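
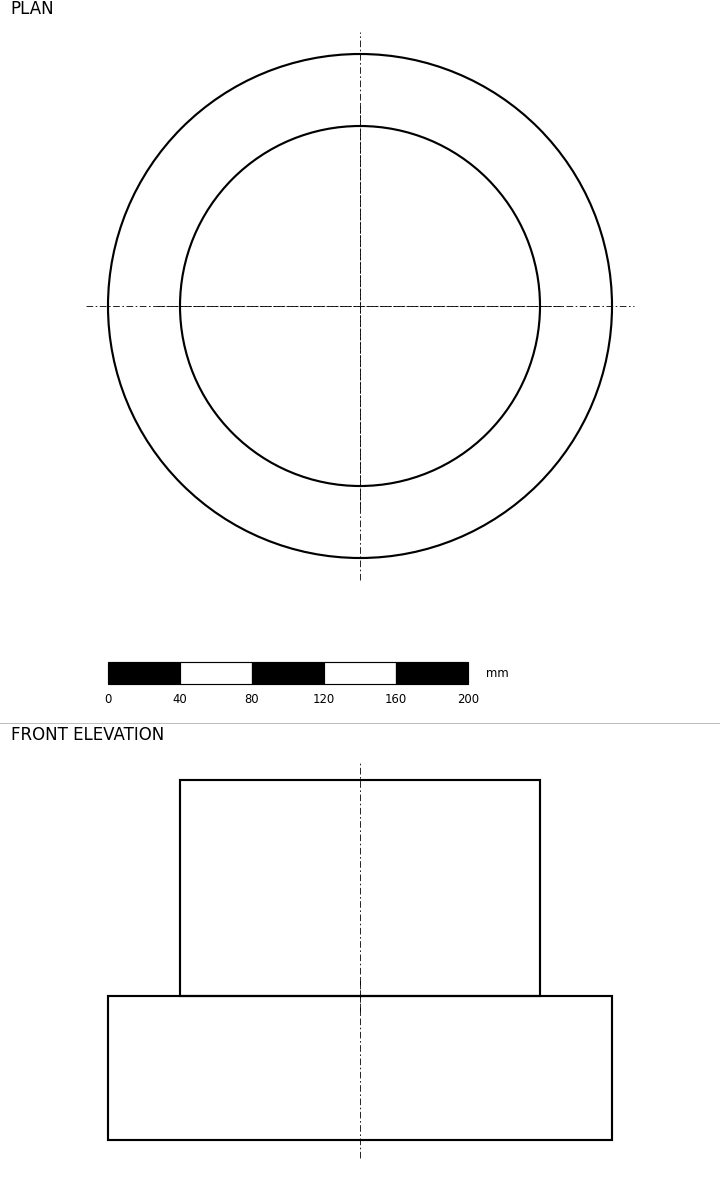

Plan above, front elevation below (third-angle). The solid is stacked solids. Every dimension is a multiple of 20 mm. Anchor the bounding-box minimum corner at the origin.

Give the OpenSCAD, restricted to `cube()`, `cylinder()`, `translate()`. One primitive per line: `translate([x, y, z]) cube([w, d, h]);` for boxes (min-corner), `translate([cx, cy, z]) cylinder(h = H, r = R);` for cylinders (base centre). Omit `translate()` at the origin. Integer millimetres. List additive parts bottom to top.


translate([140, 140, 0]) cylinder(h = 80, r = 140);
translate([140, 140, 80]) cylinder(h = 120, r = 100);


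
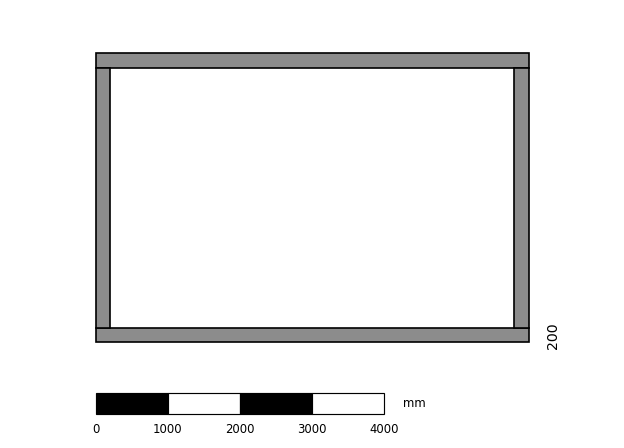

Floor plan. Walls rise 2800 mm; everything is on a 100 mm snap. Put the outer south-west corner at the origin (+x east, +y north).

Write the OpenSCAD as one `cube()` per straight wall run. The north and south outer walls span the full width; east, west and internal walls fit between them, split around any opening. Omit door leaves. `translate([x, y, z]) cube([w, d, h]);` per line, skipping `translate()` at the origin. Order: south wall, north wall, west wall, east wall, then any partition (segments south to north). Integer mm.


cube([6000, 200, 2800]);
translate([0, 3800, 0]) cube([6000, 200, 2800]);
translate([0, 200, 0]) cube([200, 3600, 2800]);
translate([5800, 200, 0]) cube([200, 3600, 2800]);


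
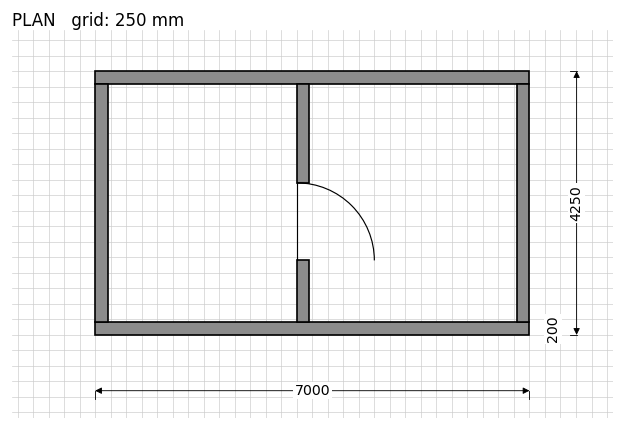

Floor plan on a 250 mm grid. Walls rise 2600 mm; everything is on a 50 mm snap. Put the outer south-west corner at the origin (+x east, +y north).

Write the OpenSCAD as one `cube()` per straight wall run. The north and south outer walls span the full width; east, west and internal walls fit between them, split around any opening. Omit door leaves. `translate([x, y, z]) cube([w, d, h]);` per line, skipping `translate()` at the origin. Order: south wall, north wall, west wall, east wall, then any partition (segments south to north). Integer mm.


cube([7000, 200, 2600]);
translate([0, 4050, 0]) cube([7000, 200, 2600]);
translate([0, 200, 0]) cube([200, 3850, 2600]);
translate([6800, 200, 0]) cube([200, 3850, 2600]);
translate([3250, 200, 0]) cube([200, 1000, 2600]);
translate([3250, 2450, 0]) cube([200, 1600, 2600]);


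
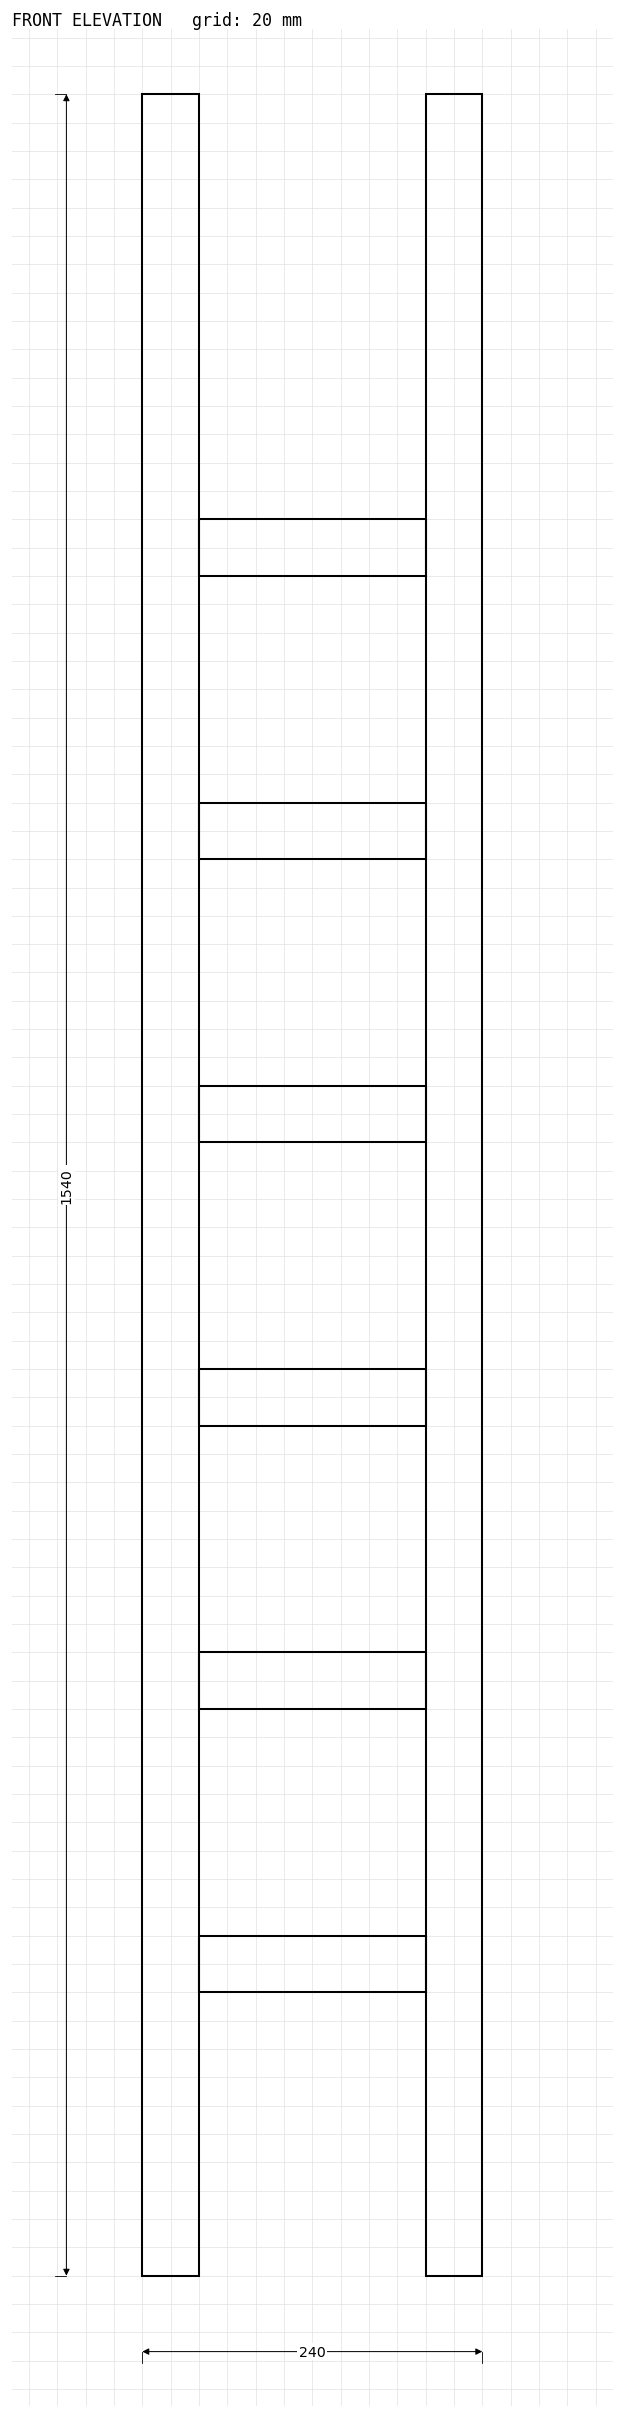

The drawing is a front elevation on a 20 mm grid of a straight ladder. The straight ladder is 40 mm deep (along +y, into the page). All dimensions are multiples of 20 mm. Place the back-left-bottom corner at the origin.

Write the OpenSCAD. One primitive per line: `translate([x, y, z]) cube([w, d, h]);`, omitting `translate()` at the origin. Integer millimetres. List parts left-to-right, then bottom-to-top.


cube([40, 40, 1540]);
translate([40, 0, 200]) cube([160, 40, 40]);
translate([40, 0, 400]) cube([160, 40, 40]);
translate([40, 0, 600]) cube([160, 40, 40]);
translate([40, 0, 800]) cube([160, 40, 40]);
translate([40, 0, 1000]) cube([160, 40, 40]);
translate([40, 0, 1200]) cube([160, 40, 40]);
translate([200, 0, 0]) cube([40, 40, 1540]);


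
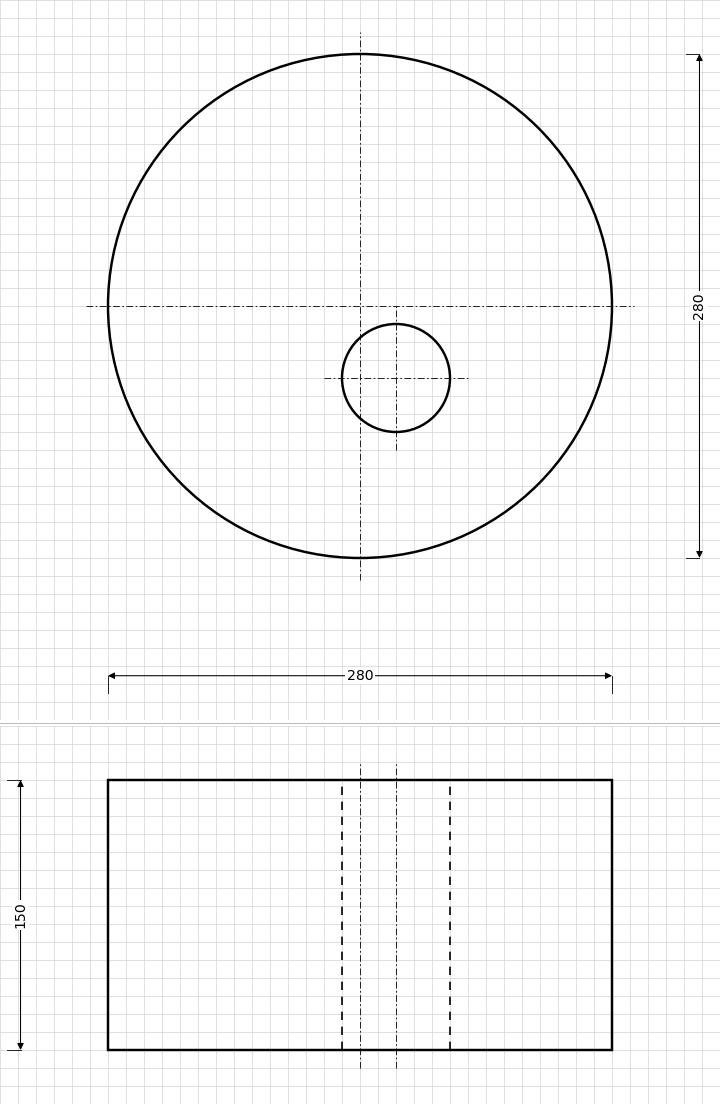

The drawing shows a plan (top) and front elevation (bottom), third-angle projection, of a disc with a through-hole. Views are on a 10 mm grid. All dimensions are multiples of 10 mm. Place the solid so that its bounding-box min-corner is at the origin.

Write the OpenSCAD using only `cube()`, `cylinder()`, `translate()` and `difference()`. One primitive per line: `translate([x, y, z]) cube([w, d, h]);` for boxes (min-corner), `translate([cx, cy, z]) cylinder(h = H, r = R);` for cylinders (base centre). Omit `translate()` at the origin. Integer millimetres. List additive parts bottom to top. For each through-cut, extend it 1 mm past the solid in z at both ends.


difference() {
  translate([140, 140, 0]) cylinder(h = 150, r = 140);
  translate([160, 100, -1]) cylinder(h = 152, r = 30);
}


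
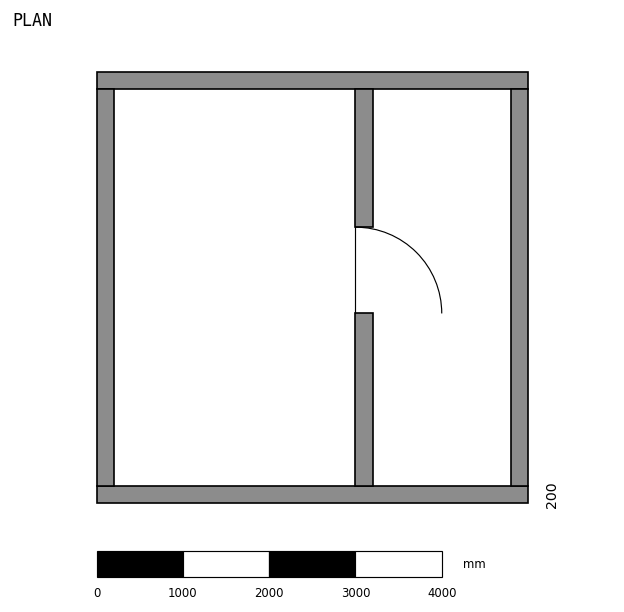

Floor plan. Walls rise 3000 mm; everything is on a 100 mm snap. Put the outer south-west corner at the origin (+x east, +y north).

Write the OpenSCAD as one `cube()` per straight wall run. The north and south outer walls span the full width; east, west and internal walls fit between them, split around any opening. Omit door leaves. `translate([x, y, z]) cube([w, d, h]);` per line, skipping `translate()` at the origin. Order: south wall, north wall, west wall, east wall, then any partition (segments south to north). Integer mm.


cube([5000, 200, 3000]);
translate([0, 4800, 0]) cube([5000, 200, 3000]);
translate([0, 200, 0]) cube([200, 4600, 3000]);
translate([4800, 200, 0]) cube([200, 4600, 3000]);
translate([3000, 200, 0]) cube([200, 2000, 3000]);
translate([3000, 3200, 0]) cube([200, 1600, 3000]);


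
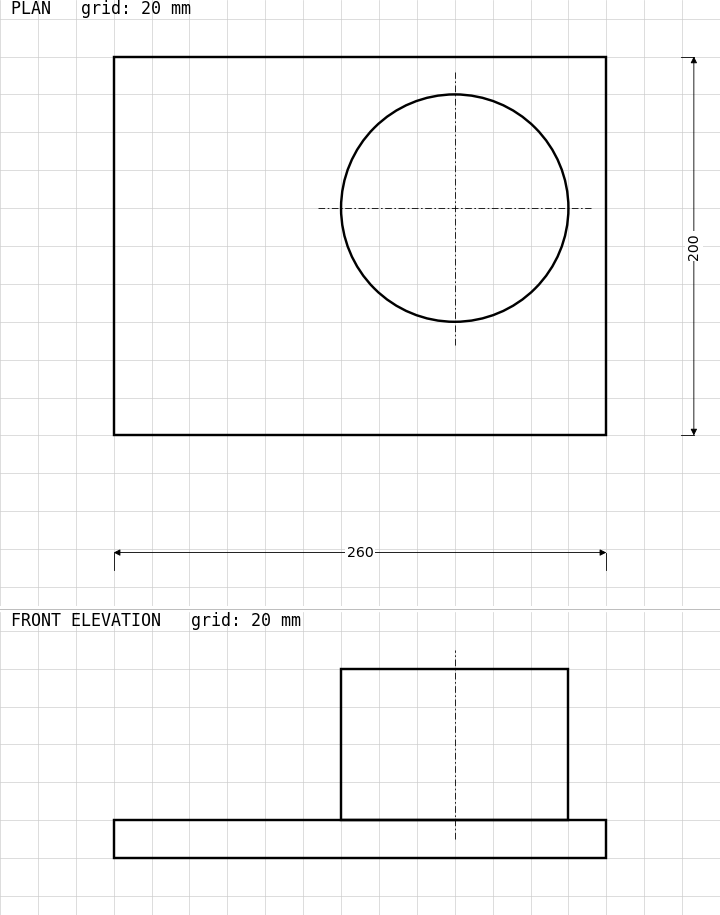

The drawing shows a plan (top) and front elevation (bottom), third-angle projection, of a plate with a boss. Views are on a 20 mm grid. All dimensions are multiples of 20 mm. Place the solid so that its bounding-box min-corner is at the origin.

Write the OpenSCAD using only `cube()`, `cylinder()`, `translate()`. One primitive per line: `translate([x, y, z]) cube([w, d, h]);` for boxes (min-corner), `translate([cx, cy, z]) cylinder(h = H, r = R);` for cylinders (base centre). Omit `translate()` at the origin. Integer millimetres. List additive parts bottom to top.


cube([260, 200, 20]);
translate([180, 120, 20]) cylinder(h = 80, r = 60);


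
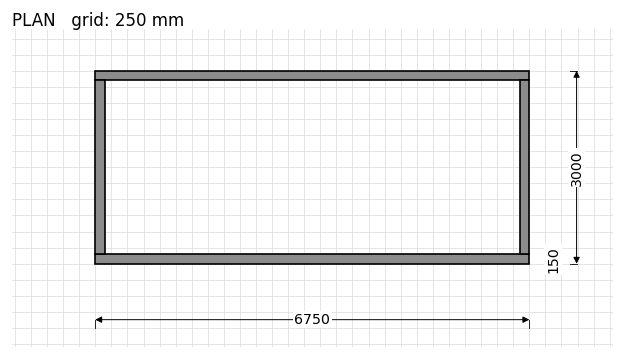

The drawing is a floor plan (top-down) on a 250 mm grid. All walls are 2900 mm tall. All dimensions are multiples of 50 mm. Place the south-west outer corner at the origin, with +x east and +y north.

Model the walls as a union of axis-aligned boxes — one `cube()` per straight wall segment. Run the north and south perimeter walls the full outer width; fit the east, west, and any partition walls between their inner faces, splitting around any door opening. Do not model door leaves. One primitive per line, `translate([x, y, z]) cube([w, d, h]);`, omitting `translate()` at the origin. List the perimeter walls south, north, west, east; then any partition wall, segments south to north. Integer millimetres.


cube([6750, 150, 2900]);
translate([0, 2850, 0]) cube([6750, 150, 2900]);
translate([0, 150, 0]) cube([150, 2700, 2900]);
translate([6600, 150, 0]) cube([150, 2700, 2900]);


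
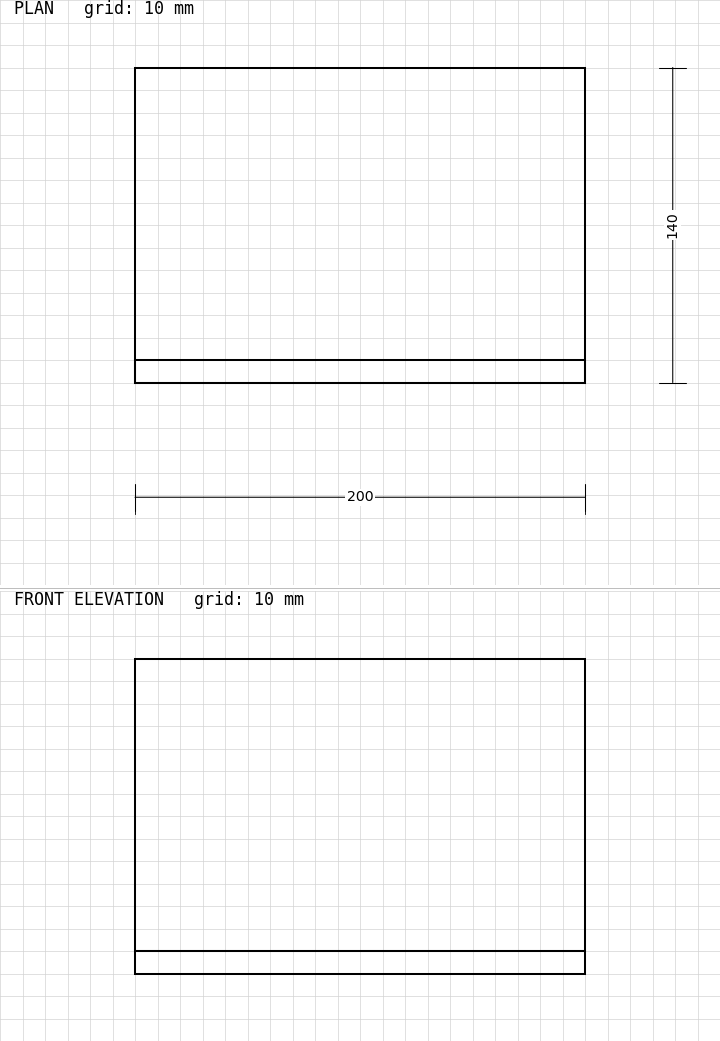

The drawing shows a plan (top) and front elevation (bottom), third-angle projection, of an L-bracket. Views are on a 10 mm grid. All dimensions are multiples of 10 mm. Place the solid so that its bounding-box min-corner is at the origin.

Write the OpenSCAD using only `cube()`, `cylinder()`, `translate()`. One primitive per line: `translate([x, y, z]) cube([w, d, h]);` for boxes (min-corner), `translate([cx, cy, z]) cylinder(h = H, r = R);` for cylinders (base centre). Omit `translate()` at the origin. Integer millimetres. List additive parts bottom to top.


cube([200, 140, 10]);
translate([0, 0, 10]) cube([200, 10, 130]);


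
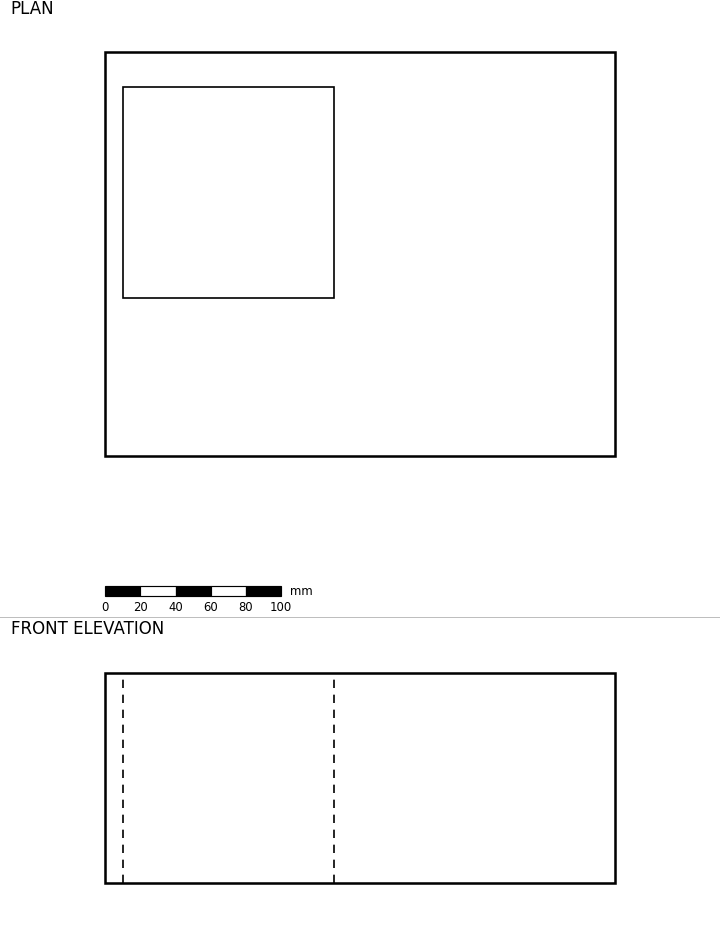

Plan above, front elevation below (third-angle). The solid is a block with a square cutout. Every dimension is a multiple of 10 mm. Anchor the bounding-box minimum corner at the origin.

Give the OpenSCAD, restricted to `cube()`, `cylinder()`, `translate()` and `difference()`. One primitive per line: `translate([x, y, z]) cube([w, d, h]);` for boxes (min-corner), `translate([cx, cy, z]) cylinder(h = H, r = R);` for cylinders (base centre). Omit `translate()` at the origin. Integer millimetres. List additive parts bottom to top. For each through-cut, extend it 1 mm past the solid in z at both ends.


difference() {
  cube([290, 230, 120]);
  translate([10, 90, -1]) cube([120, 120, 122]);
}


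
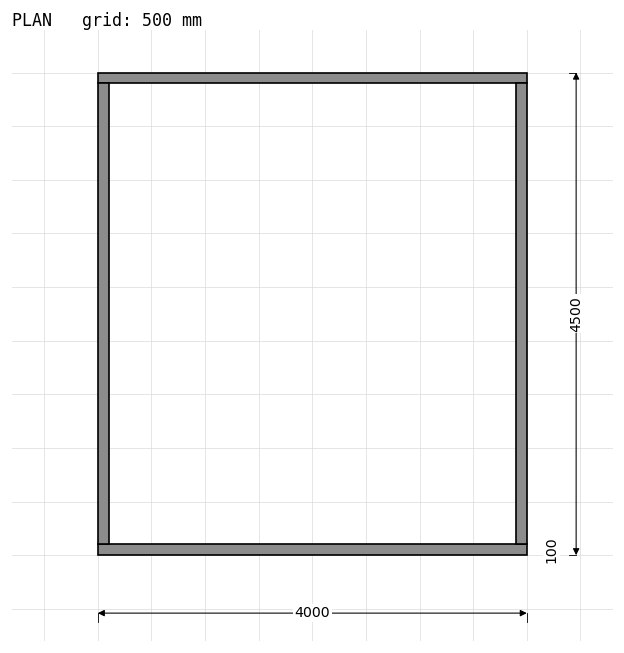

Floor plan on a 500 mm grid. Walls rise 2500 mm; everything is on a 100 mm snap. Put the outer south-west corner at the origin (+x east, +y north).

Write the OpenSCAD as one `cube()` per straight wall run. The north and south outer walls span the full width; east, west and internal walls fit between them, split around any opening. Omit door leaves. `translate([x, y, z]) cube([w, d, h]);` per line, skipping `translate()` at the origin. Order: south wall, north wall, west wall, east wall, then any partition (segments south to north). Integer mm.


cube([4000, 100, 2500]);
translate([0, 4400, 0]) cube([4000, 100, 2500]);
translate([0, 100, 0]) cube([100, 4300, 2500]);
translate([3900, 100, 0]) cube([100, 4300, 2500]);


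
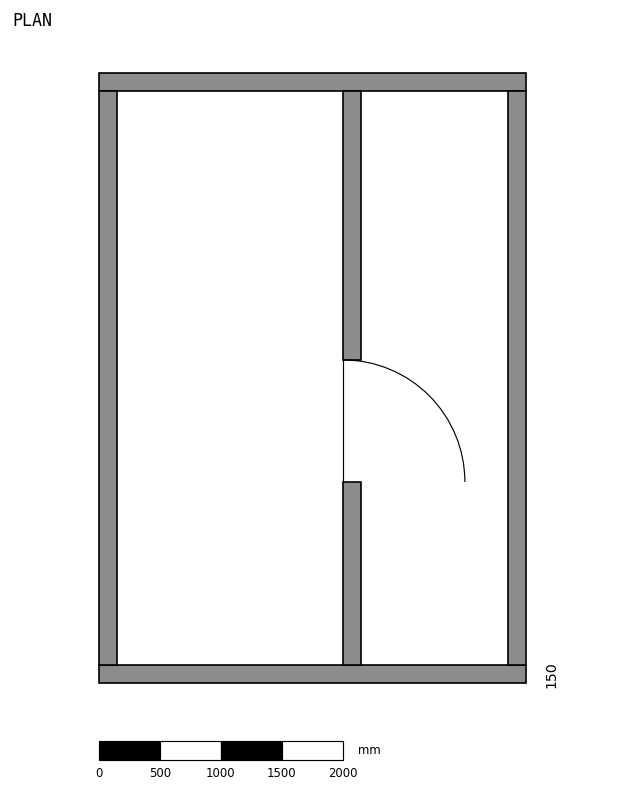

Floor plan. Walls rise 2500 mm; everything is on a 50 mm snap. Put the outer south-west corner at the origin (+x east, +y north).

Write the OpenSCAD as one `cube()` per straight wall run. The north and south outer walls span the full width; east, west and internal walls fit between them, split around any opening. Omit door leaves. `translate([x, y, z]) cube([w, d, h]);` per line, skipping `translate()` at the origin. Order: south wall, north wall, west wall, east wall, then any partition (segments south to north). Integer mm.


cube([3500, 150, 2500]);
translate([0, 4850, 0]) cube([3500, 150, 2500]);
translate([0, 150, 0]) cube([150, 4700, 2500]);
translate([3350, 150, 0]) cube([150, 4700, 2500]);
translate([2000, 150, 0]) cube([150, 1500, 2500]);
translate([2000, 2650, 0]) cube([150, 2200, 2500]);


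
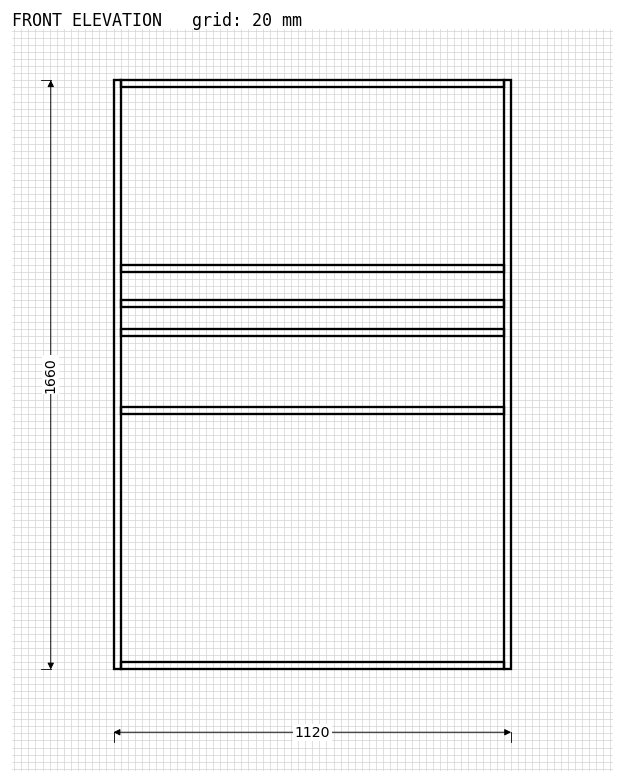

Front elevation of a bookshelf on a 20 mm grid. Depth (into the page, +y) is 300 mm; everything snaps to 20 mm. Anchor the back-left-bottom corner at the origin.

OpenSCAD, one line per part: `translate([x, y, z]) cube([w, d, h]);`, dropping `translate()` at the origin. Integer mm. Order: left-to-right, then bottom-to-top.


cube([20, 300, 1660]);
translate([20, 0, 0]) cube([1080, 300, 20]);
translate([20, 0, 720]) cube([1080, 300, 20]);
translate([20, 0, 940]) cube([1080, 300, 20]);
translate([20, 0, 1020]) cube([1080, 300, 20]);
translate([20, 0, 1120]) cube([1080, 300, 20]);
translate([20, 0, 1640]) cube([1080, 300, 20]);
translate([1100, 0, 0]) cube([20, 300, 1660]);


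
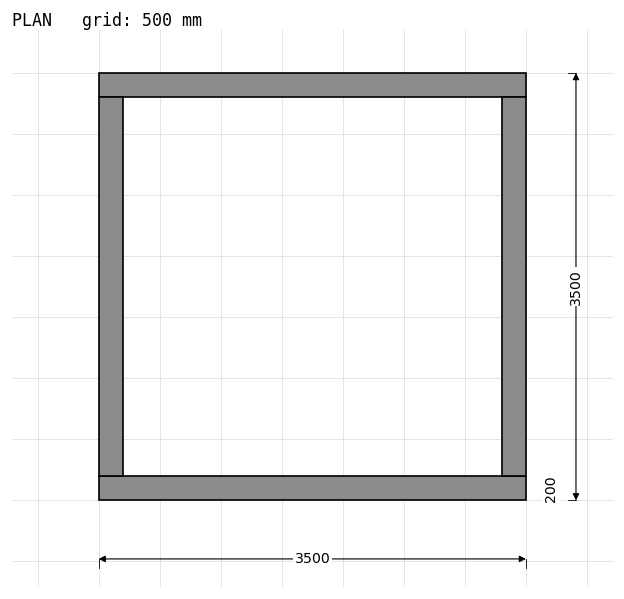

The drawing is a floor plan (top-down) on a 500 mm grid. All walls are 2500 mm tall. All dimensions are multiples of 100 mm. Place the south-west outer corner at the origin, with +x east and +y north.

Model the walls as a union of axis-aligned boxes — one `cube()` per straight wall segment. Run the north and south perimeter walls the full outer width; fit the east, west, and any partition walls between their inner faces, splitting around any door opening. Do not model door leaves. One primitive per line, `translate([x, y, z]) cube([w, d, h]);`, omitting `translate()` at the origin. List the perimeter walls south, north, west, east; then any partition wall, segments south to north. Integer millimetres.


cube([3500, 200, 2500]);
translate([0, 3300, 0]) cube([3500, 200, 2500]);
translate([0, 200, 0]) cube([200, 3100, 2500]);
translate([3300, 200, 0]) cube([200, 3100, 2500]);


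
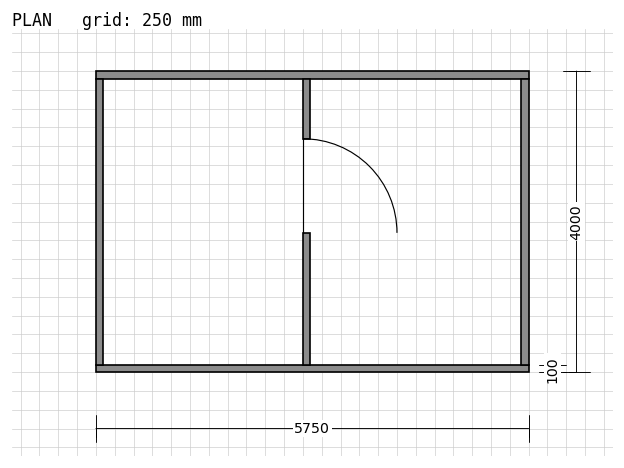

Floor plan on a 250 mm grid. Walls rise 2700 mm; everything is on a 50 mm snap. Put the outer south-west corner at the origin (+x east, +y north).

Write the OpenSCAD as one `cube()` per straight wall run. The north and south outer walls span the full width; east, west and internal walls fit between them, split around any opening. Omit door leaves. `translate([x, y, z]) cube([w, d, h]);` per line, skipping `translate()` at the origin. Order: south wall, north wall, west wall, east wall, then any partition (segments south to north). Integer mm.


cube([5750, 100, 2700]);
translate([0, 3900, 0]) cube([5750, 100, 2700]);
translate([0, 100, 0]) cube([100, 3800, 2700]);
translate([5650, 100, 0]) cube([100, 3800, 2700]);
translate([2750, 100, 0]) cube([100, 1750, 2700]);
translate([2750, 3100, 0]) cube([100, 800, 2700]);


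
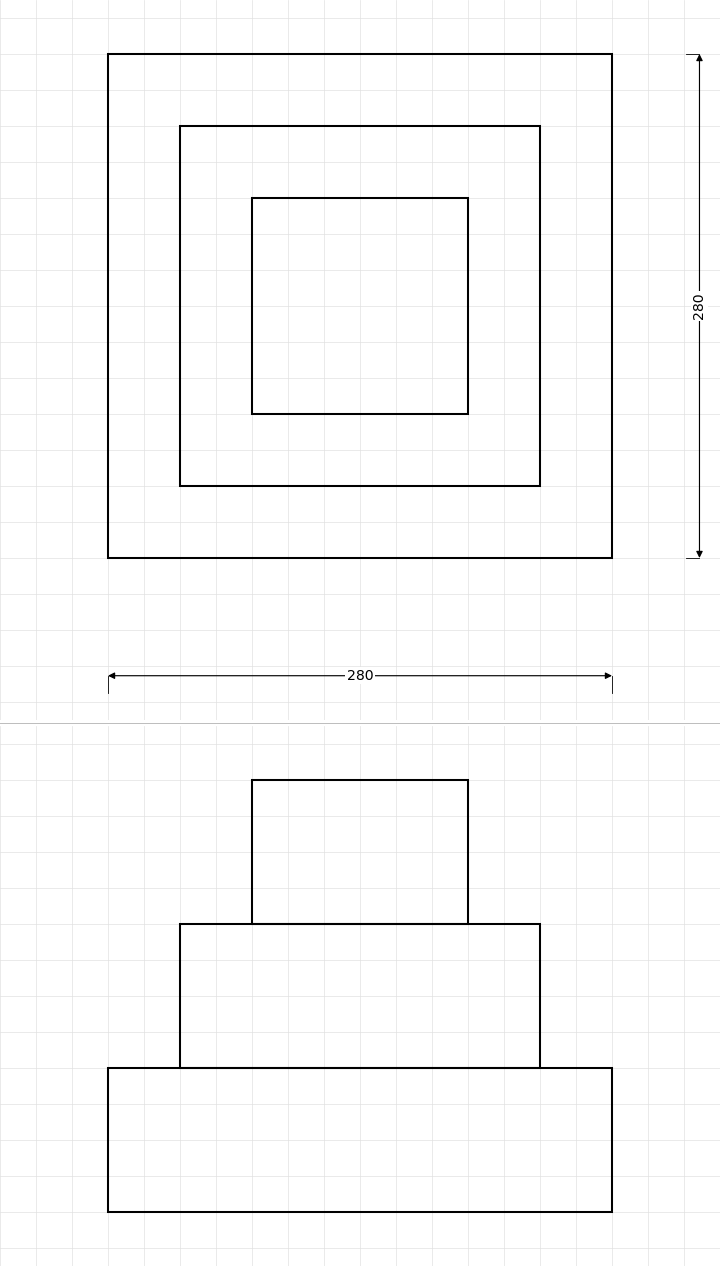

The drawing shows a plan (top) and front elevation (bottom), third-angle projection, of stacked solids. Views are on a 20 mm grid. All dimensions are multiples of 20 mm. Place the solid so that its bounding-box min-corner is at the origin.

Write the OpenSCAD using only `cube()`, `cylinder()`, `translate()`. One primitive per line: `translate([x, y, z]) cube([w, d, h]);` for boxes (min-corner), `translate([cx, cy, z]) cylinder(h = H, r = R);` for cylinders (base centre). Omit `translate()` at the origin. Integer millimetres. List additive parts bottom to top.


cube([280, 280, 80]);
translate([40, 40, 80]) cube([200, 200, 80]);
translate([80, 80, 160]) cube([120, 120, 80]);


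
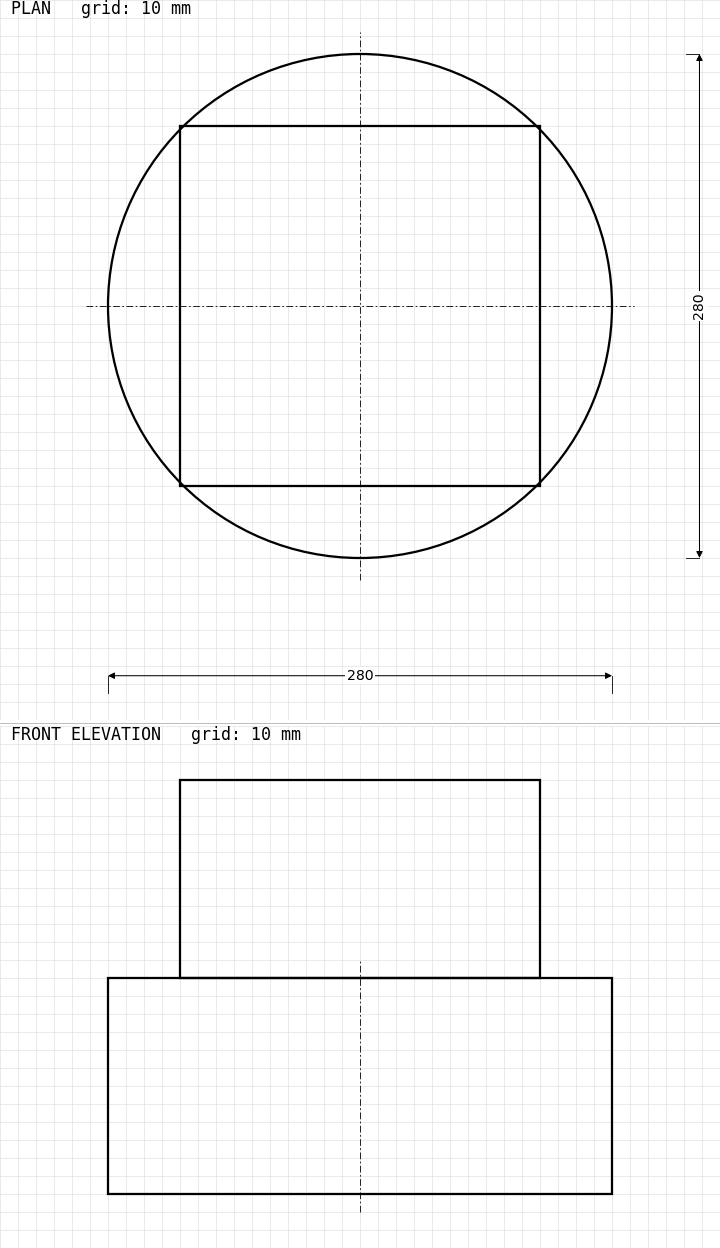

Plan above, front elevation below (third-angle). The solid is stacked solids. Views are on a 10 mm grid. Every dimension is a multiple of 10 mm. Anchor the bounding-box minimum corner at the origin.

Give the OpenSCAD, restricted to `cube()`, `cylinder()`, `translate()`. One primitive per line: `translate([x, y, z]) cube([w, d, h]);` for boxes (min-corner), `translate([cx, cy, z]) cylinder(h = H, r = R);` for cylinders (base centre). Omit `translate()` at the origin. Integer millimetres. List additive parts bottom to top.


translate([140, 140, 0]) cylinder(h = 120, r = 140);
translate([40, 40, 120]) cube([200, 200, 110]);


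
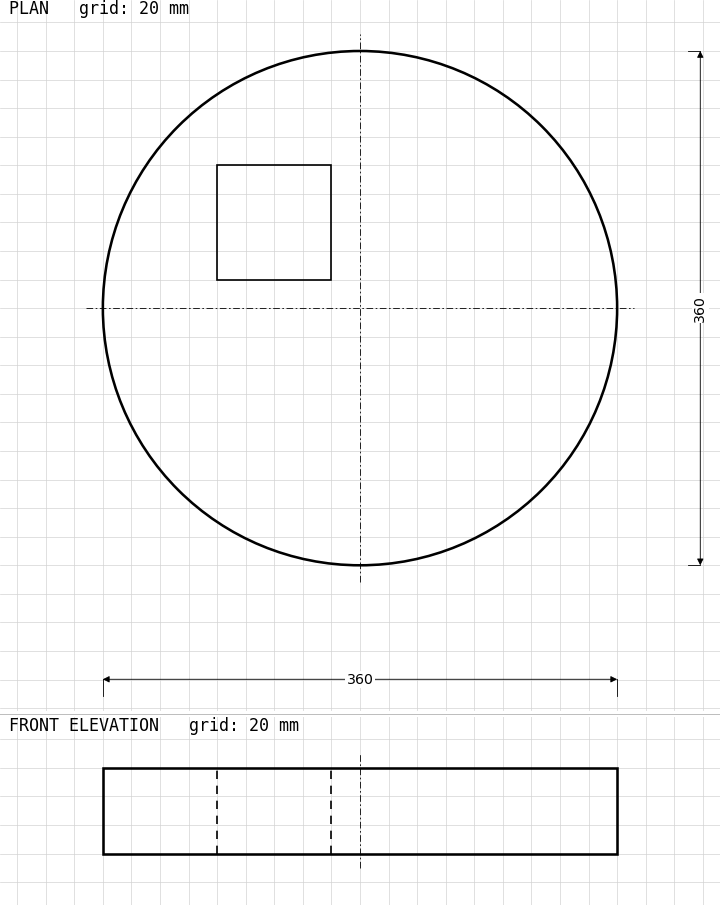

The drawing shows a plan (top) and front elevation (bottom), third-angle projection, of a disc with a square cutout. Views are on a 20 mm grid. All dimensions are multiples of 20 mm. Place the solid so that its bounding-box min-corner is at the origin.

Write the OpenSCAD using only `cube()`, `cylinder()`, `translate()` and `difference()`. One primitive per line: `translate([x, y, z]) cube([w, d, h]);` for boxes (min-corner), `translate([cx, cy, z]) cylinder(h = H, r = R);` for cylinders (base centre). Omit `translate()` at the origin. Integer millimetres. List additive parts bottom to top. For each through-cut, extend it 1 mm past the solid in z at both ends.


difference() {
  translate([180, 180, 0]) cylinder(h = 60, r = 180);
  translate([80, 200, -1]) cube([80, 80, 62]);
}


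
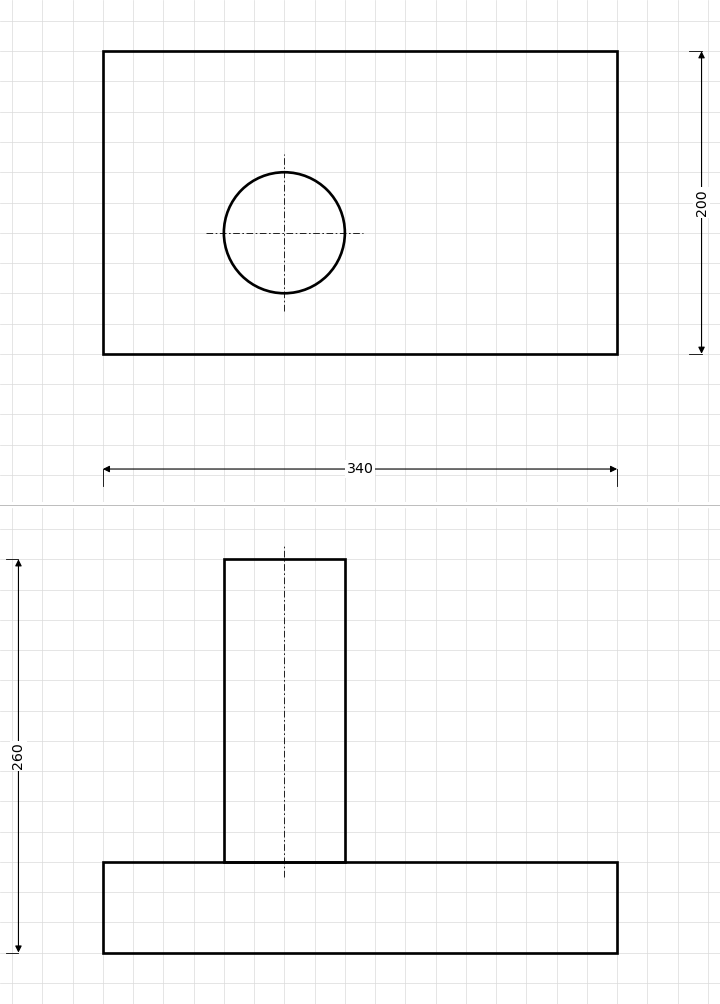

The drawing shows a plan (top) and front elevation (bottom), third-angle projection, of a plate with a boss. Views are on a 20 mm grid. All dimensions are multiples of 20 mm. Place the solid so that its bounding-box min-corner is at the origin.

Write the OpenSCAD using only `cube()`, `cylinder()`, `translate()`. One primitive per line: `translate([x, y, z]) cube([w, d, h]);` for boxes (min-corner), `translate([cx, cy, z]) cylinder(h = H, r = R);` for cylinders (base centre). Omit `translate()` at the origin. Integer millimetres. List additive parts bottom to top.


cube([340, 200, 60]);
translate([120, 80, 60]) cylinder(h = 200, r = 40);


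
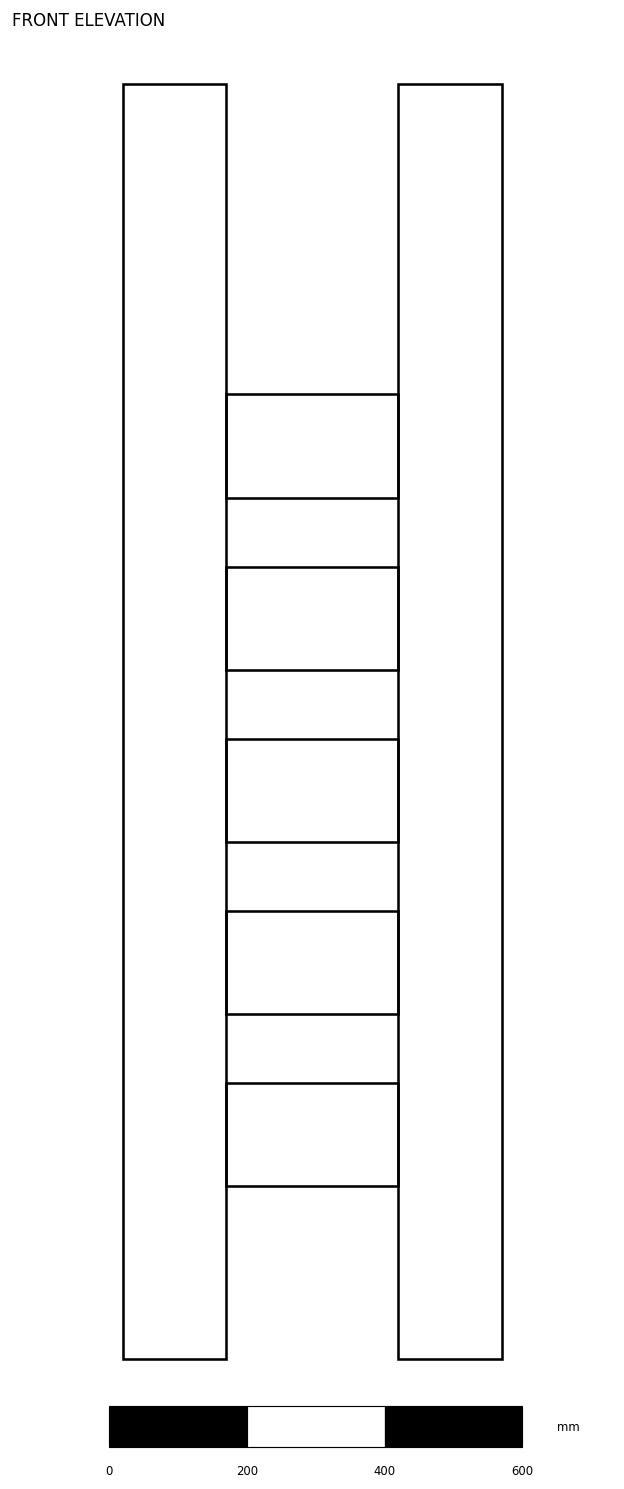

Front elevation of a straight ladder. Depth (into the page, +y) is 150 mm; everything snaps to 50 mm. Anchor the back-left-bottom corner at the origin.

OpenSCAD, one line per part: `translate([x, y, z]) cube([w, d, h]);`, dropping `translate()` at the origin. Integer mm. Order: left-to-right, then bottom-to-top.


cube([150, 150, 1850]);
translate([150, 0, 250]) cube([250, 150, 150]);
translate([150, 0, 500]) cube([250, 150, 150]);
translate([150, 0, 750]) cube([250, 150, 150]);
translate([150, 0, 1000]) cube([250, 150, 150]);
translate([150, 0, 1250]) cube([250, 150, 150]);
translate([400, 0, 0]) cube([150, 150, 1850]);


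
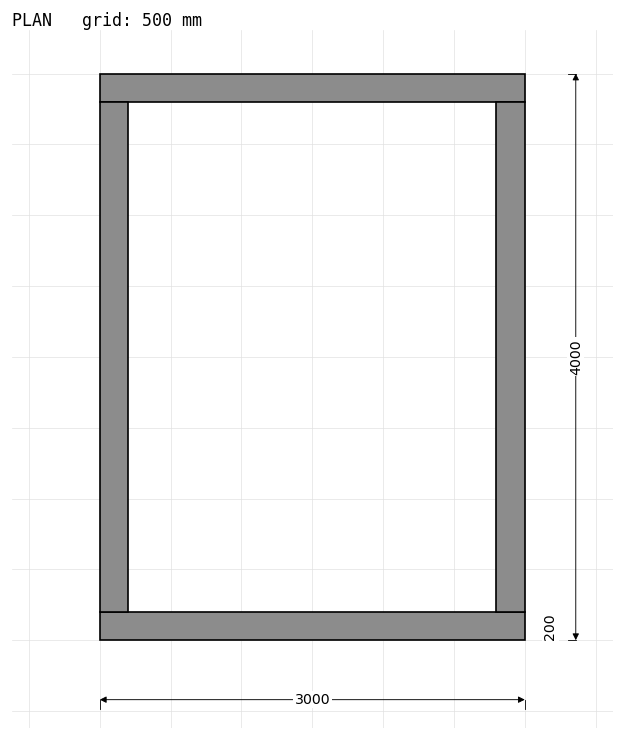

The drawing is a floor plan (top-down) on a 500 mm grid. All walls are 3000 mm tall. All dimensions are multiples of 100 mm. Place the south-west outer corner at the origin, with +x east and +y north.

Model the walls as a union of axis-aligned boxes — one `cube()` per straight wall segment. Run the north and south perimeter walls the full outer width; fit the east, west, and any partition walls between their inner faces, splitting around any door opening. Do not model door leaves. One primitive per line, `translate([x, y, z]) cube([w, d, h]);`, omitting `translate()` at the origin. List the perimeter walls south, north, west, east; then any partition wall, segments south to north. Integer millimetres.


cube([3000, 200, 3000]);
translate([0, 3800, 0]) cube([3000, 200, 3000]);
translate([0, 200, 0]) cube([200, 3600, 3000]);
translate([2800, 200, 0]) cube([200, 3600, 3000]);


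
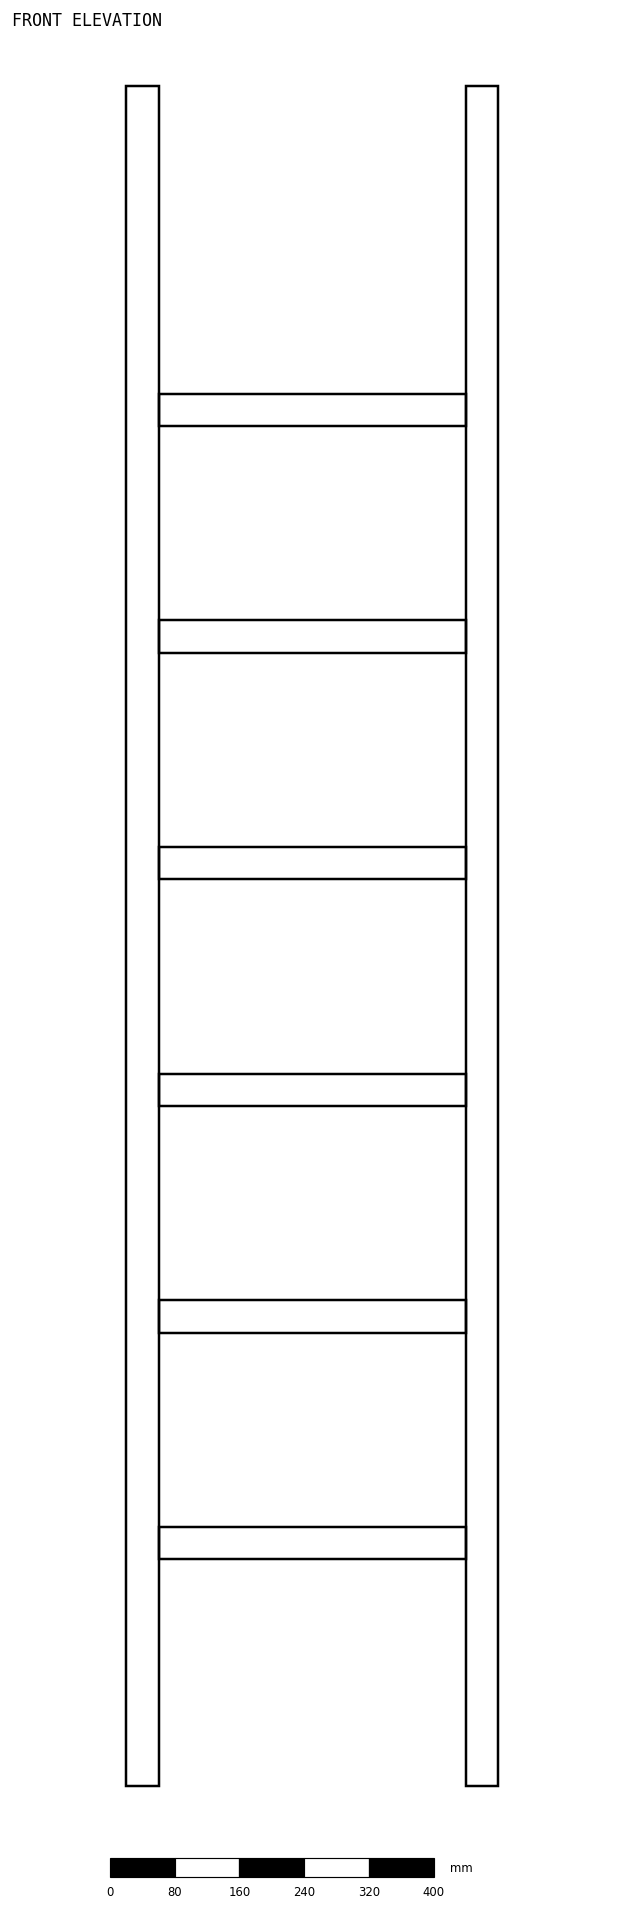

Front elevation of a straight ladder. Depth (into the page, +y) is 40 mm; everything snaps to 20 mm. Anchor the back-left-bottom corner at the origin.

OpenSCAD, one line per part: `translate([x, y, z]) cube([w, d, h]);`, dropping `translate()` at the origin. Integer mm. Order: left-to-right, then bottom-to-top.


cube([40, 40, 2100]);
translate([40, 0, 280]) cube([380, 40, 40]);
translate([40, 0, 560]) cube([380, 40, 40]);
translate([40, 0, 840]) cube([380, 40, 40]);
translate([40, 0, 1120]) cube([380, 40, 40]);
translate([40, 0, 1400]) cube([380, 40, 40]);
translate([40, 0, 1680]) cube([380, 40, 40]);
translate([420, 0, 0]) cube([40, 40, 2100]);


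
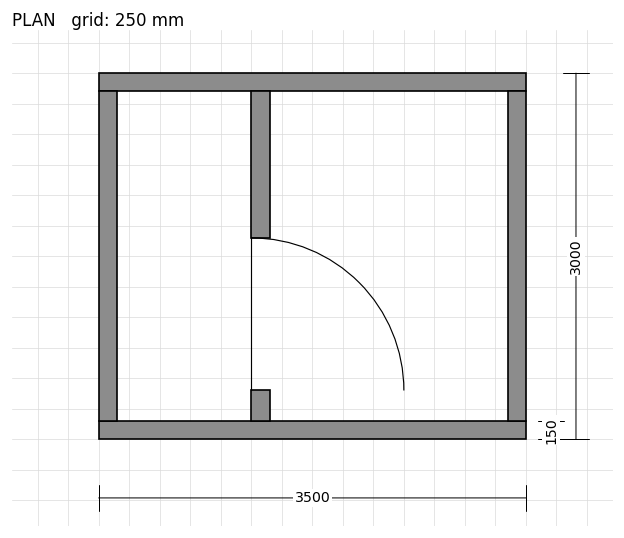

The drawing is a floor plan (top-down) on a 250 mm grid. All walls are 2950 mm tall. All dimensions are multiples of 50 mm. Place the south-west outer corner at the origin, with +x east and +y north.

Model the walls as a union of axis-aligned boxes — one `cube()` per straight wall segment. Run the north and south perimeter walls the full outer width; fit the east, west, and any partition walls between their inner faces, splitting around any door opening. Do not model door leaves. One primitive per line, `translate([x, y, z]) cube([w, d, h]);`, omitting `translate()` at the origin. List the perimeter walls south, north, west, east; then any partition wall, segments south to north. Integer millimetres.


cube([3500, 150, 2950]);
translate([0, 2850, 0]) cube([3500, 150, 2950]);
translate([0, 150, 0]) cube([150, 2700, 2950]);
translate([3350, 150, 0]) cube([150, 2700, 2950]);
translate([1250, 150, 0]) cube([150, 250, 2950]);
translate([1250, 1650, 0]) cube([150, 1200, 2950]);


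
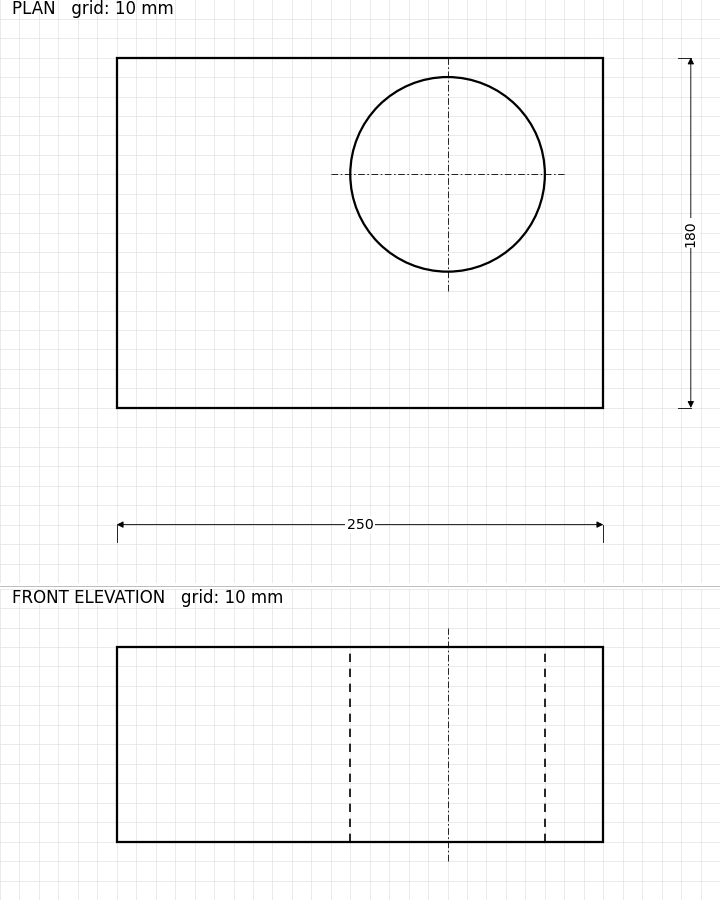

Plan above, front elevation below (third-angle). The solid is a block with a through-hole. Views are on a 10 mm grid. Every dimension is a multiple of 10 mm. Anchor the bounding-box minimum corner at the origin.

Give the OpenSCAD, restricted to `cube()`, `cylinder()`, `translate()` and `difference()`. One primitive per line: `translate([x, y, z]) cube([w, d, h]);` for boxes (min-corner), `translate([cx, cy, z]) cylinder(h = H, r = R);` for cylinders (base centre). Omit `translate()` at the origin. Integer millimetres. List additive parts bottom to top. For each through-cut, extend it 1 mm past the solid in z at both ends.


difference() {
  cube([250, 180, 100]);
  translate([170, 120, -1]) cylinder(h = 102, r = 50);
}


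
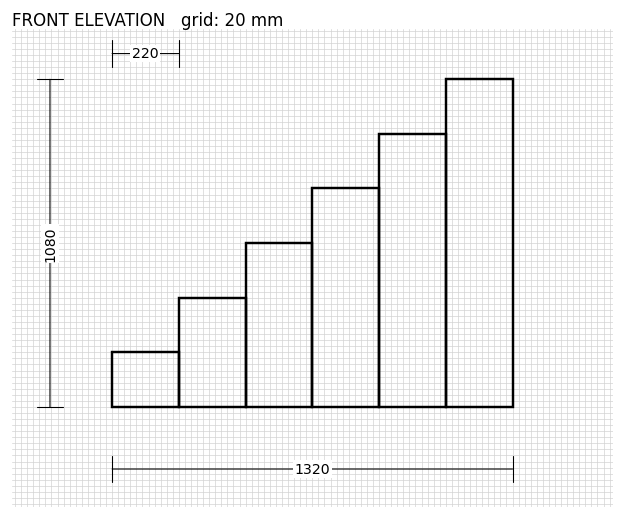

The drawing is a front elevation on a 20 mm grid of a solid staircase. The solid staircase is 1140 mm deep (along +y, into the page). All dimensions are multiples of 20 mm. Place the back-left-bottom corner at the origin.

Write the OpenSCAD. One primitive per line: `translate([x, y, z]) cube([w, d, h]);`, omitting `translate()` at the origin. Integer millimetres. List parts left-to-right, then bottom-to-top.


cube([220, 1140, 180]);
translate([220, 0, 0]) cube([220, 1140, 360]);
translate([440, 0, 0]) cube([220, 1140, 540]);
translate([660, 0, 0]) cube([220, 1140, 720]);
translate([880, 0, 0]) cube([220, 1140, 900]);
translate([1100, 0, 0]) cube([220, 1140, 1080]);


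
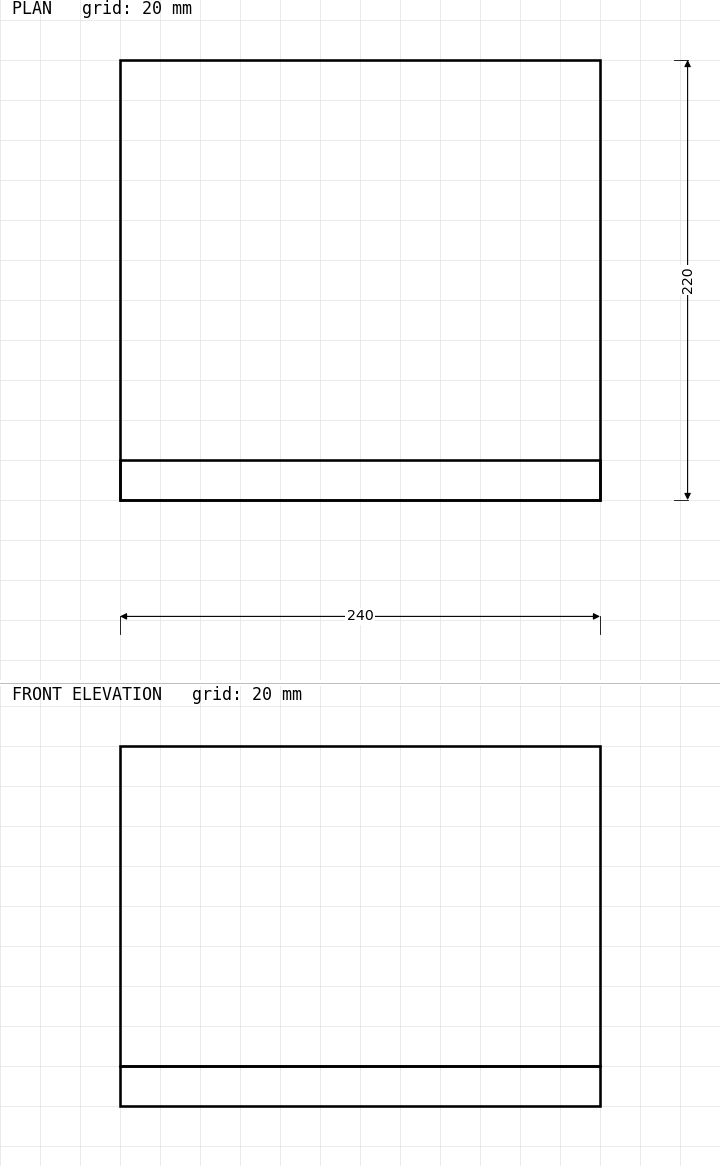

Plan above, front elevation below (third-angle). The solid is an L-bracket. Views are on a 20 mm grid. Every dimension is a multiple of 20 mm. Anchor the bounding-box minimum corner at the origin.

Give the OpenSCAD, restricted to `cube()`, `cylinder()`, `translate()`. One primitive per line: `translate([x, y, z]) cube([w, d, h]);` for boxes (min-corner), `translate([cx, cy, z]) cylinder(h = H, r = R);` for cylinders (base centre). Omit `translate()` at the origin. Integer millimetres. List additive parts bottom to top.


cube([240, 220, 20]);
translate([0, 0, 20]) cube([240, 20, 160]);


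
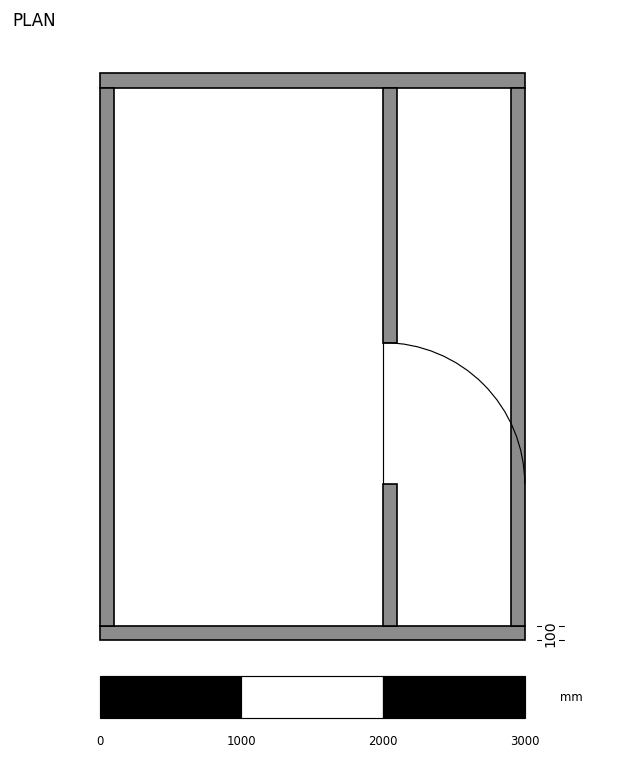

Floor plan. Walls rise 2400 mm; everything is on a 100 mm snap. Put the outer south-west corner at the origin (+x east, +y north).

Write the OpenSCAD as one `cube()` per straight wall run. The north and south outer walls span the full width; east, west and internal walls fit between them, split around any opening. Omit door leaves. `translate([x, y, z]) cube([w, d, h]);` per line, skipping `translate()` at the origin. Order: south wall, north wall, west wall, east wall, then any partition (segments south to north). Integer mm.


cube([3000, 100, 2400]);
translate([0, 3900, 0]) cube([3000, 100, 2400]);
translate([0, 100, 0]) cube([100, 3800, 2400]);
translate([2900, 100, 0]) cube([100, 3800, 2400]);
translate([2000, 100, 0]) cube([100, 1000, 2400]);
translate([2000, 2100, 0]) cube([100, 1800, 2400]);


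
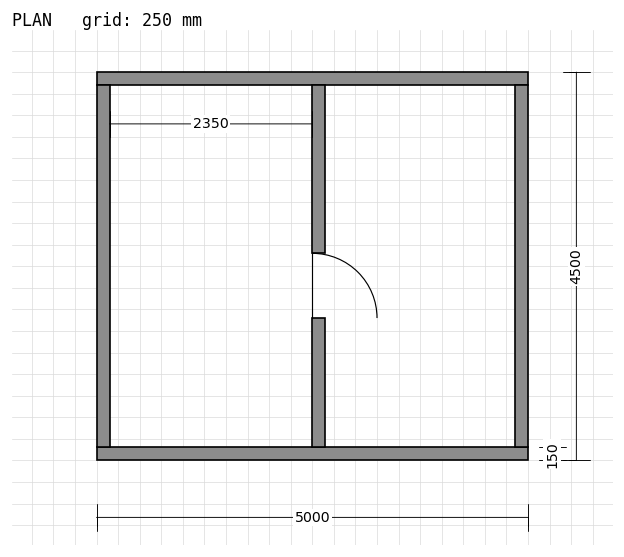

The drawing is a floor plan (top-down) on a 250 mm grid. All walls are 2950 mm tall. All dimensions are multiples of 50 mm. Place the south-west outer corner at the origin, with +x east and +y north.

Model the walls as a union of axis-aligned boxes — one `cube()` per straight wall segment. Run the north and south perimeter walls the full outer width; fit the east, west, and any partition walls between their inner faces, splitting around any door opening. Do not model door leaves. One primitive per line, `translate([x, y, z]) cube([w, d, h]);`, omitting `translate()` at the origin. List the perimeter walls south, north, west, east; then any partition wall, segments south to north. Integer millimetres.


cube([5000, 150, 2950]);
translate([0, 4350, 0]) cube([5000, 150, 2950]);
translate([0, 150, 0]) cube([150, 4200, 2950]);
translate([4850, 150, 0]) cube([150, 4200, 2950]);
translate([2500, 150, 0]) cube([150, 1500, 2950]);
translate([2500, 2400, 0]) cube([150, 1950, 2950]);


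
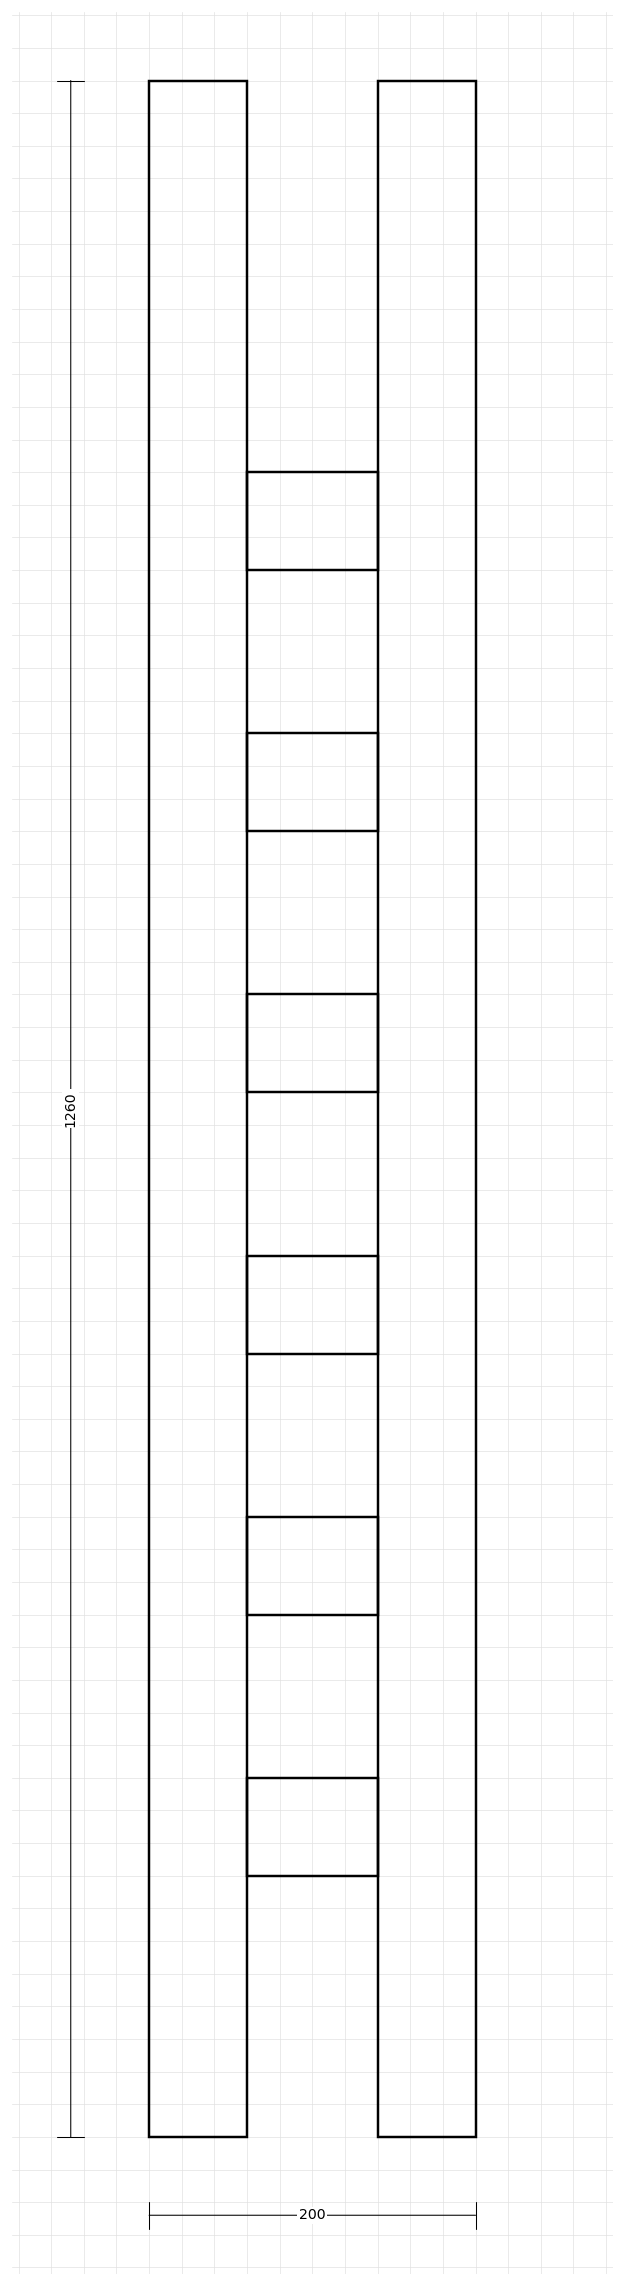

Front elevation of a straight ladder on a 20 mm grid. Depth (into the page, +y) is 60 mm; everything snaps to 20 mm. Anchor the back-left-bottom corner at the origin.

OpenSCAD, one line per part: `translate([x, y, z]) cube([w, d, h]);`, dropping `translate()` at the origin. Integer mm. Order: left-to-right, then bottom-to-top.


cube([60, 60, 1260]);
translate([60, 0, 160]) cube([80, 60, 60]);
translate([60, 0, 320]) cube([80, 60, 60]);
translate([60, 0, 480]) cube([80, 60, 60]);
translate([60, 0, 640]) cube([80, 60, 60]);
translate([60, 0, 800]) cube([80, 60, 60]);
translate([60, 0, 960]) cube([80, 60, 60]);
translate([140, 0, 0]) cube([60, 60, 1260]);


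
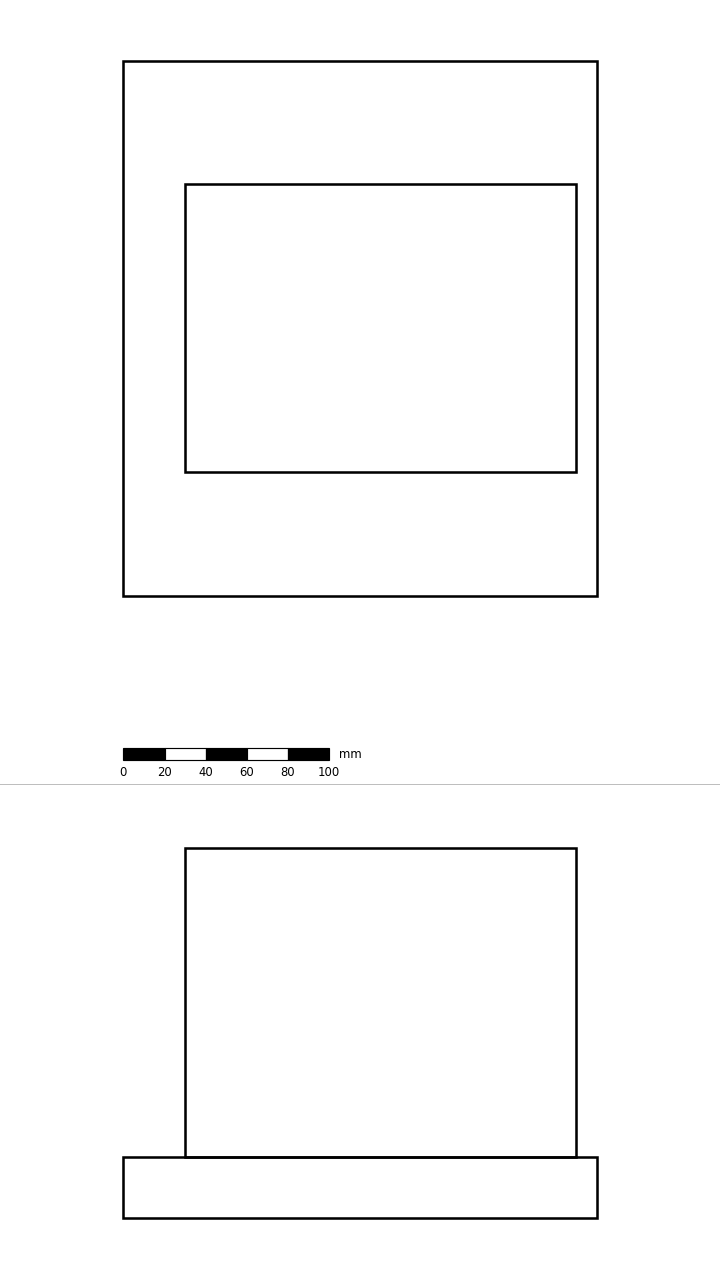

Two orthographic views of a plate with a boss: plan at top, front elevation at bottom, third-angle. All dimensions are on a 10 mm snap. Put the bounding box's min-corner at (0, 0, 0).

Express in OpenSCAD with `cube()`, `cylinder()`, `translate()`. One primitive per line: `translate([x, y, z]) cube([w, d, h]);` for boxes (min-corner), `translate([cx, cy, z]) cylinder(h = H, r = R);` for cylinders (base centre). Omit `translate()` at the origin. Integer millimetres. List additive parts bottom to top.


cube([230, 260, 30]);
translate([30, 60, 30]) cube([190, 140, 150]);


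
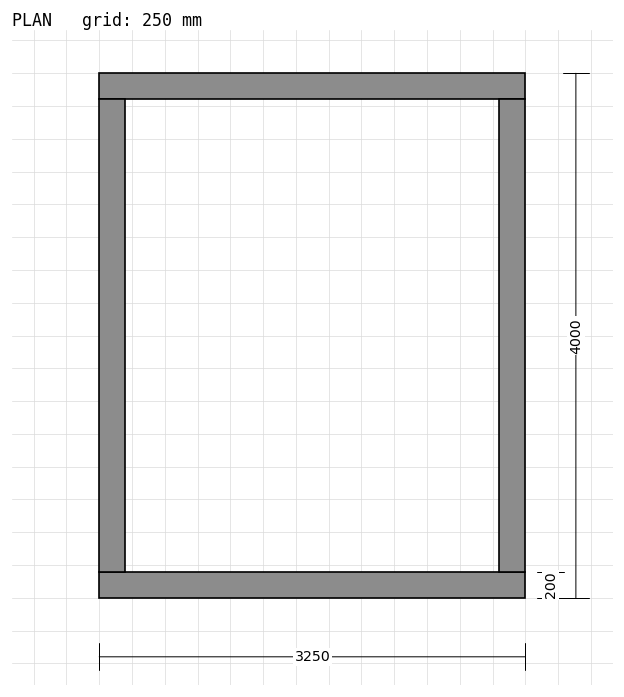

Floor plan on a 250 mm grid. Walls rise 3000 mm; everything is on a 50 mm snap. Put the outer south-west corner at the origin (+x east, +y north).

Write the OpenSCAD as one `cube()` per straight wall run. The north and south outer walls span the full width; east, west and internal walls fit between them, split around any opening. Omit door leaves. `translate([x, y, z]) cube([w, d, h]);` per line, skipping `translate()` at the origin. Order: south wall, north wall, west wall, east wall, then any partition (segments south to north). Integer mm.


cube([3250, 200, 3000]);
translate([0, 3800, 0]) cube([3250, 200, 3000]);
translate([0, 200, 0]) cube([200, 3600, 3000]);
translate([3050, 200, 0]) cube([200, 3600, 3000]);


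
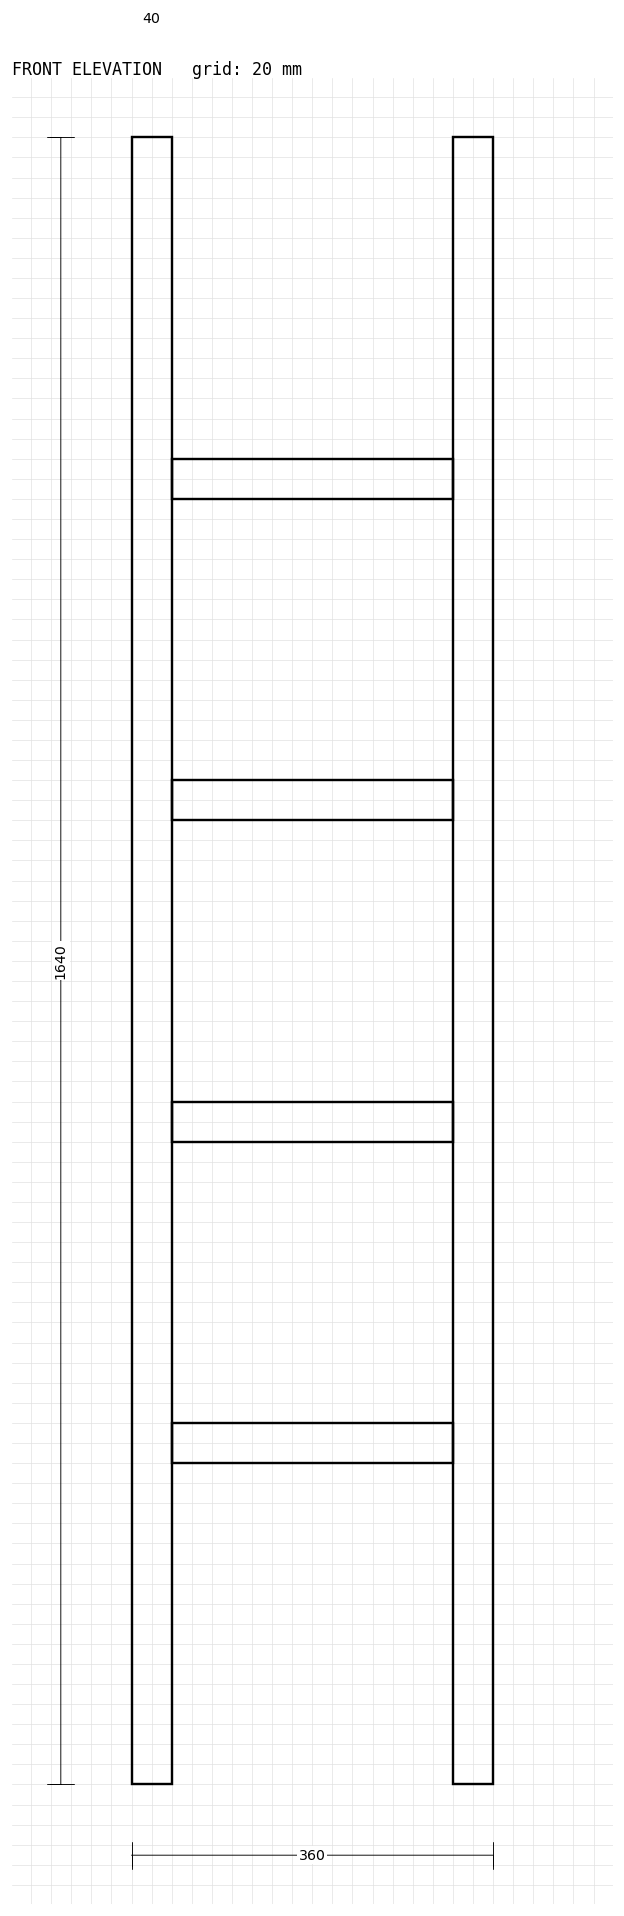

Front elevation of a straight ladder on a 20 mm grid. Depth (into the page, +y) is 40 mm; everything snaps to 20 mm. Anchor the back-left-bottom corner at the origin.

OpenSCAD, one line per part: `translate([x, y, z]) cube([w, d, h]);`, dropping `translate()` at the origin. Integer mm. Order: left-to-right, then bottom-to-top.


cube([40, 40, 1640]);
translate([40, 0, 320]) cube([280, 40, 40]);
translate([40, 0, 640]) cube([280, 40, 40]);
translate([40, 0, 960]) cube([280, 40, 40]);
translate([40, 0, 1280]) cube([280, 40, 40]);
translate([320, 0, 0]) cube([40, 40, 1640]);


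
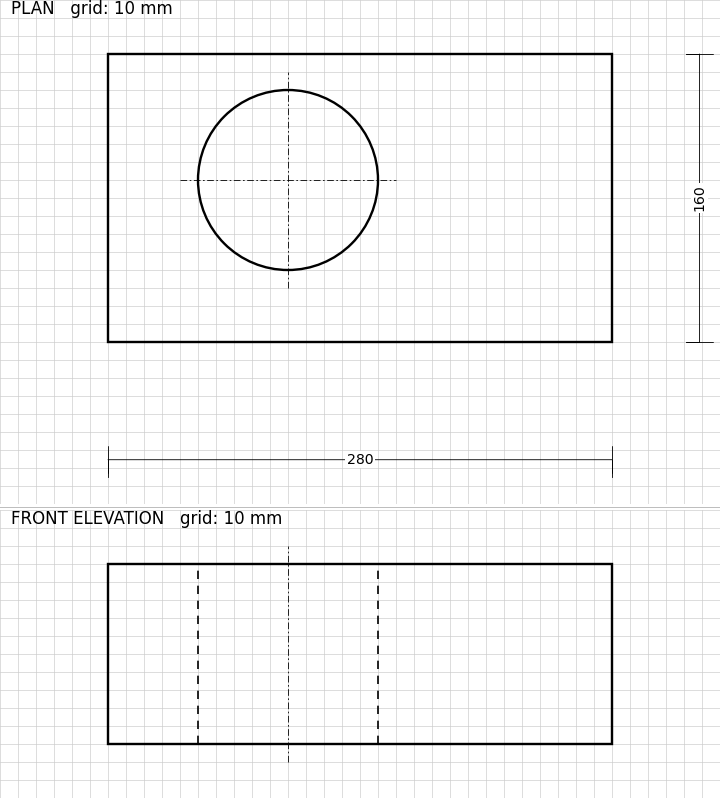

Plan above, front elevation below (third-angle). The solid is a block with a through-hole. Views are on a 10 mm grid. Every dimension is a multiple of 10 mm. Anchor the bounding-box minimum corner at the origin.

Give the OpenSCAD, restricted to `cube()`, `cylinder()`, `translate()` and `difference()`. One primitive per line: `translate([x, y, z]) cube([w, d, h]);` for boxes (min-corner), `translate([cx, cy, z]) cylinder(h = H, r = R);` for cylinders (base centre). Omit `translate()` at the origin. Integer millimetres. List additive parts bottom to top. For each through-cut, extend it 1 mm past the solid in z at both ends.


difference() {
  cube([280, 160, 100]);
  translate([100, 90, -1]) cylinder(h = 102, r = 50);
}


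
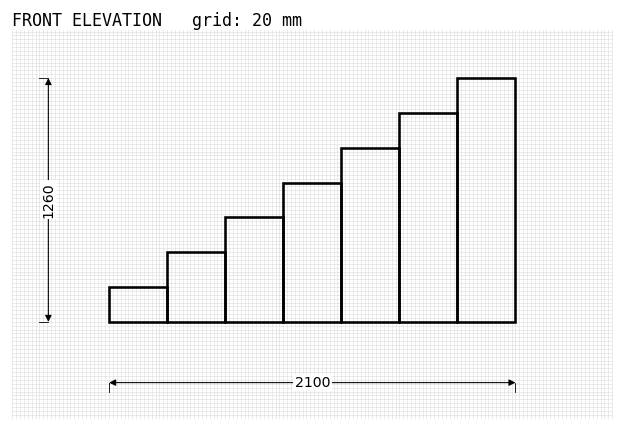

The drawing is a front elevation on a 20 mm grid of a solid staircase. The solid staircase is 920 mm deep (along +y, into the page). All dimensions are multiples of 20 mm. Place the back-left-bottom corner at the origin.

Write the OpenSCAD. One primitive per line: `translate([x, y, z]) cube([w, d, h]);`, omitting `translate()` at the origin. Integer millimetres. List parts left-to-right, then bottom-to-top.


cube([300, 920, 180]);
translate([300, 0, 0]) cube([300, 920, 360]);
translate([600, 0, 0]) cube([300, 920, 540]);
translate([900, 0, 0]) cube([300, 920, 720]);
translate([1200, 0, 0]) cube([300, 920, 900]);
translate([1500, 0, 0]) cube([300, 920, 1080]);
translate([1800, 0, 0]) cube([300, 920, 1260]);
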